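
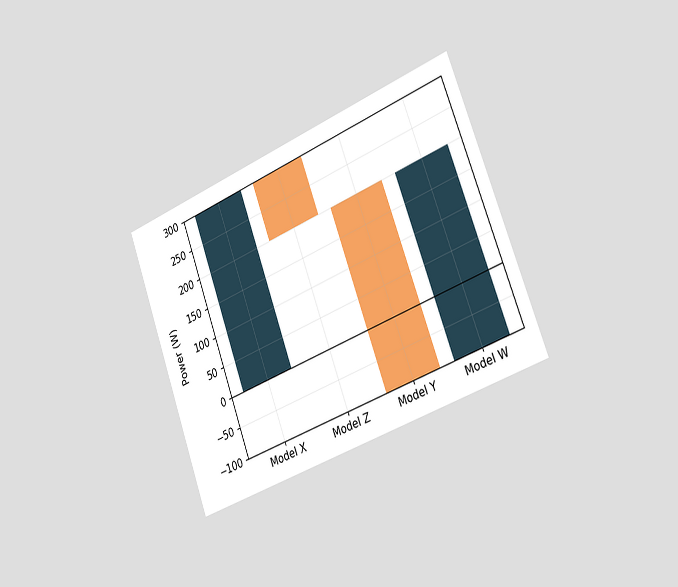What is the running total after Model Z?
The chart is tilted about 20° counter-clockwise and viewed slightly from the right. After Model Z the running total reaches 200W.

200W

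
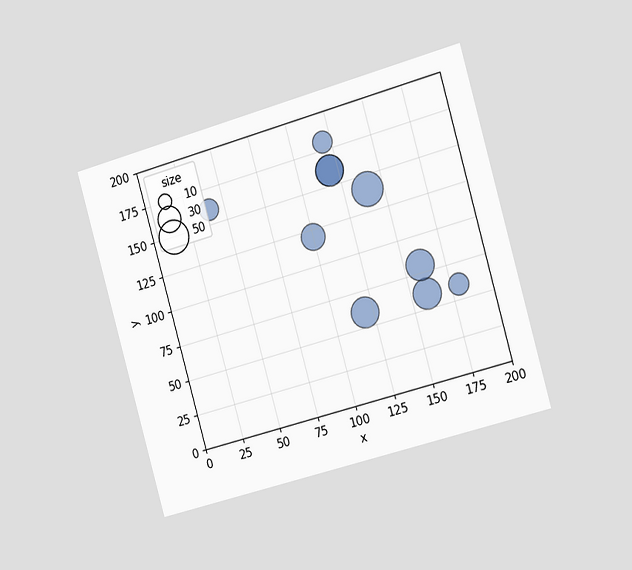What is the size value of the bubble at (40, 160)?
The chart is tilted about 16° counter-clockwise and viewed slightly from the right. Matching the bubble at (40, 160) against the size legend gives 20.

20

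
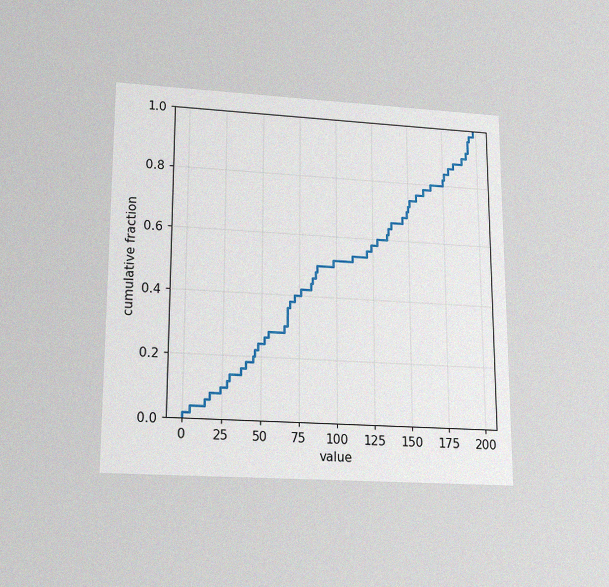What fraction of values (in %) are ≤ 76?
42%

The chart is viewed slightly from below, with some photo noise. At x=76 the ECDF step is at 42%.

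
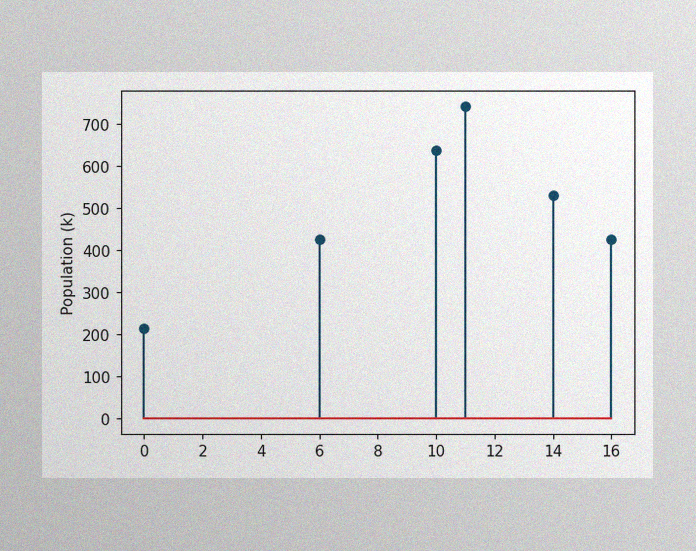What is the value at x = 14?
530k

The image has some photo noise and uneven lighting. The stem at x=14 reaches 530k.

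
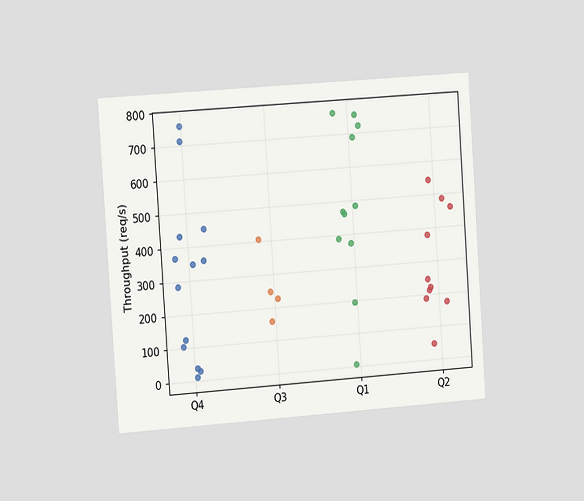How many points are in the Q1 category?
11

The chart is tilted about 4° counter-clockwise and viewed slightly from the left. Counting the markers in the Q1 column gives 11.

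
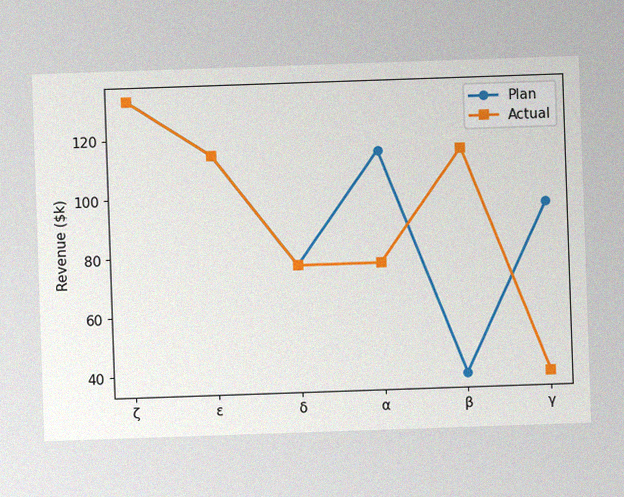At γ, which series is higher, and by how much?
The image has some photo noise and uneven lighting. At γ, Plan sits above the other line by $57k.

Plan, by $57k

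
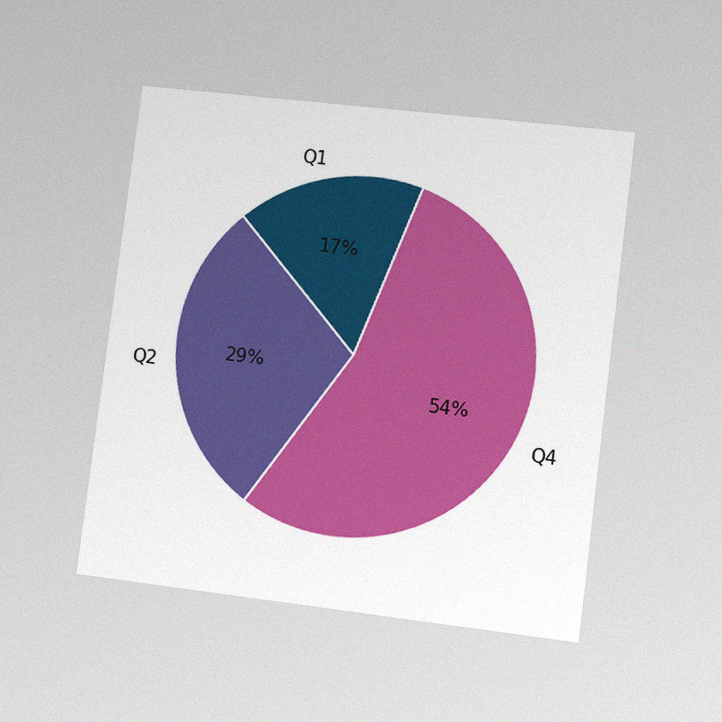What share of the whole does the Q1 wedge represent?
17%

The chart is tilted about 7° clockwise and viewed at a slight angle, with some photo noise. The Q1 slice takes up 17% of the pie.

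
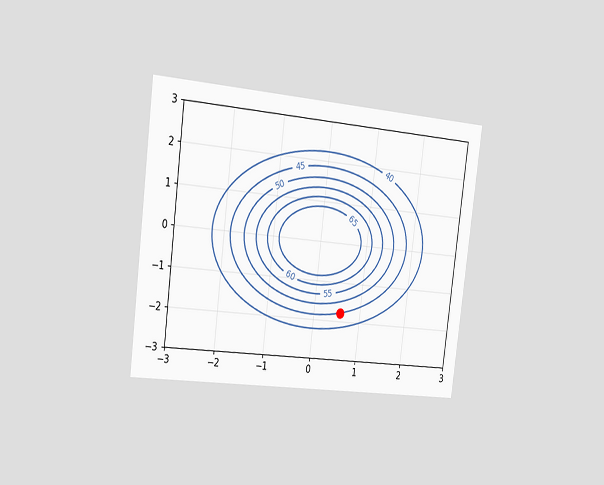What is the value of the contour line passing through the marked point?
45

The chart is tilted about 7° clockwise and viewed slightly from the left. The marked point sits on the contour labelled 45.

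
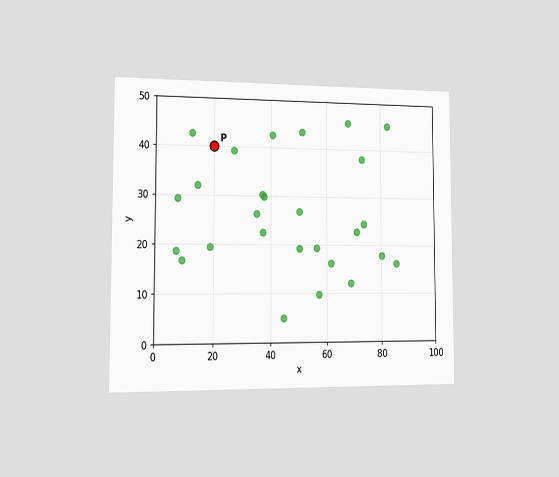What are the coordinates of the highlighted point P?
(20, 40)

The chart is viewed slightly from the left. Following the gridlines from P to each axis, P sits at (20, 40).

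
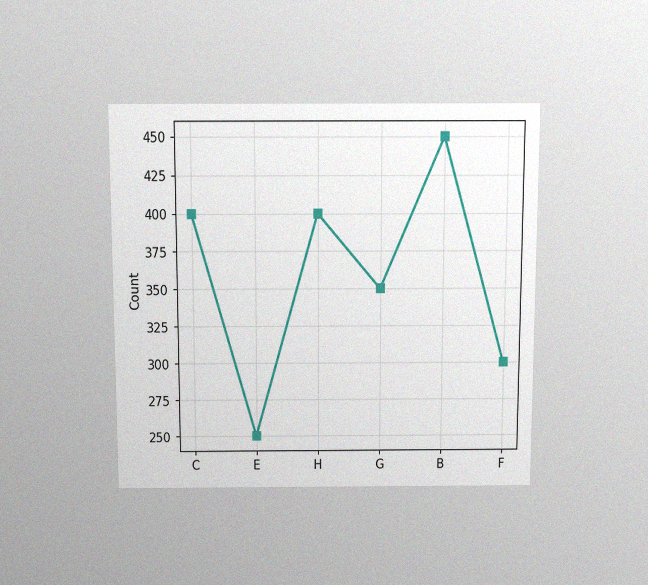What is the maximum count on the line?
450

The chart is viewed slightly from above, with some photo noise. The highest point is at B, and reading across to the y-axis gives 450.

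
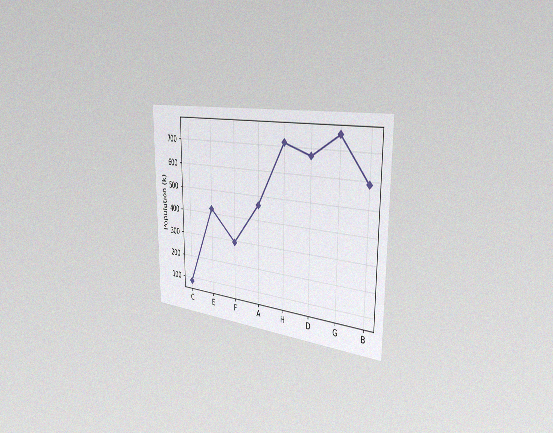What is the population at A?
The chart is viewed slightly from the right, with some photo noise. At A, the line is at 462k.

462k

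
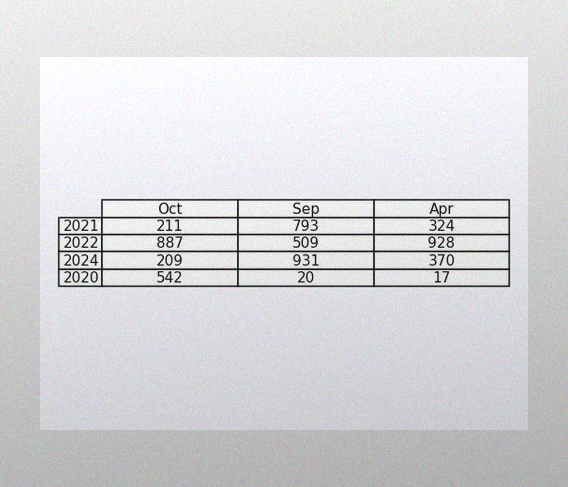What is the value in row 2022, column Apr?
The image has some photo noise and uneven lighting. The (2022, Apr) cell reads 928.

928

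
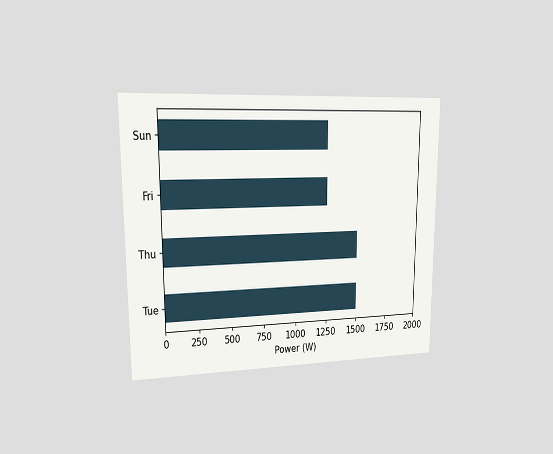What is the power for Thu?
1500W

The chart is viewed at a slight angle. Reading along the chart's x-axis, the Thu bar reaches 1500W.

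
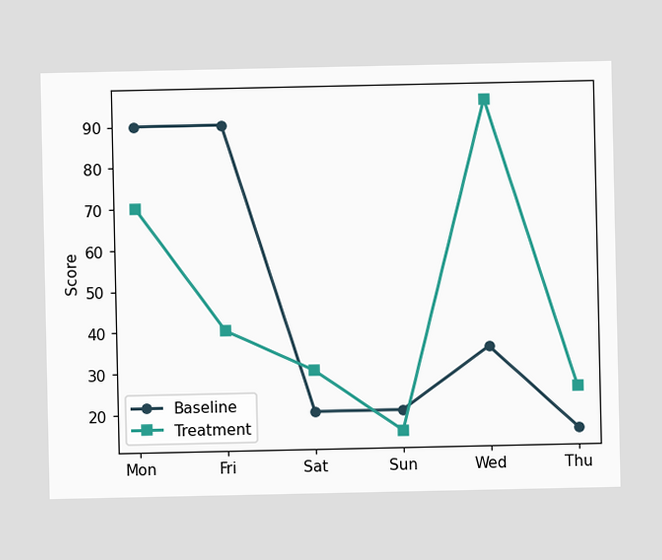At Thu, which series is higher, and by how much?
Treatment, by 10

At Thu, Treatment sits above the other line by 10.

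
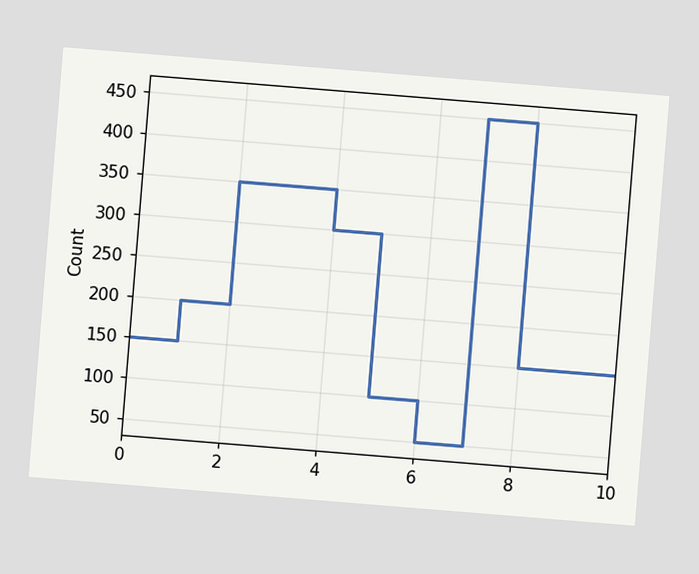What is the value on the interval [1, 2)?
The chart is tilted about 5° clockwise. On [1, 2) the step sits at 200.

200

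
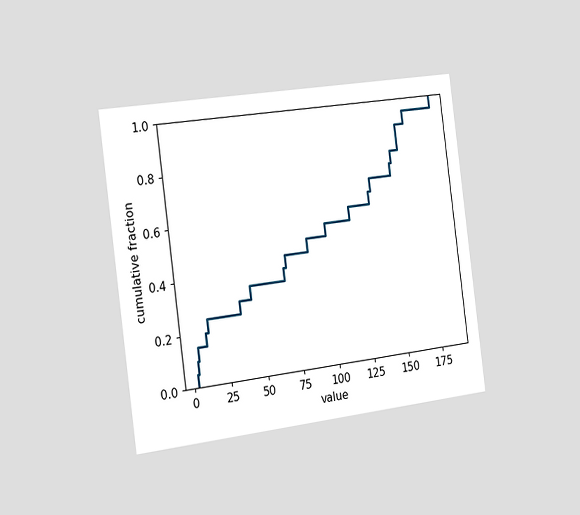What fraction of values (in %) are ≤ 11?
20%

The chart is tilted about 7° counter-clockwise and viewed slightly from the left. At x=11 the ECDF step is at 20%.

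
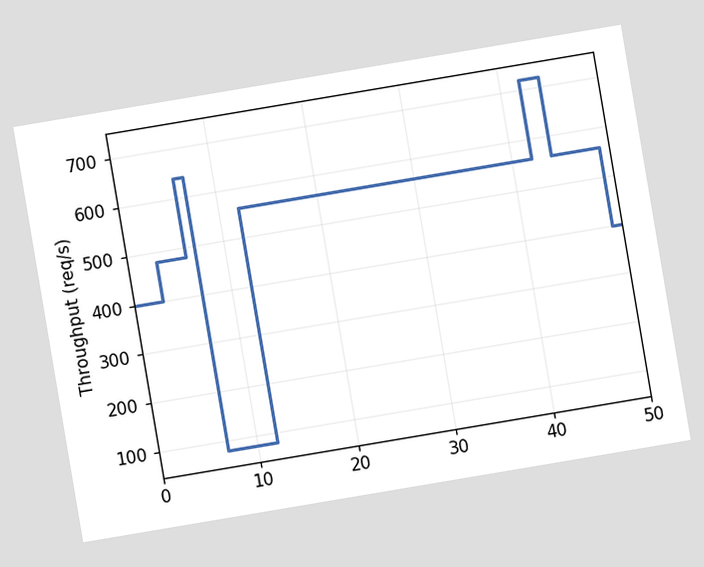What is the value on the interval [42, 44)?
The chart is tilted about 10° counter-clockwise. On [42, 44) the step sits at 720req/s.

720req/s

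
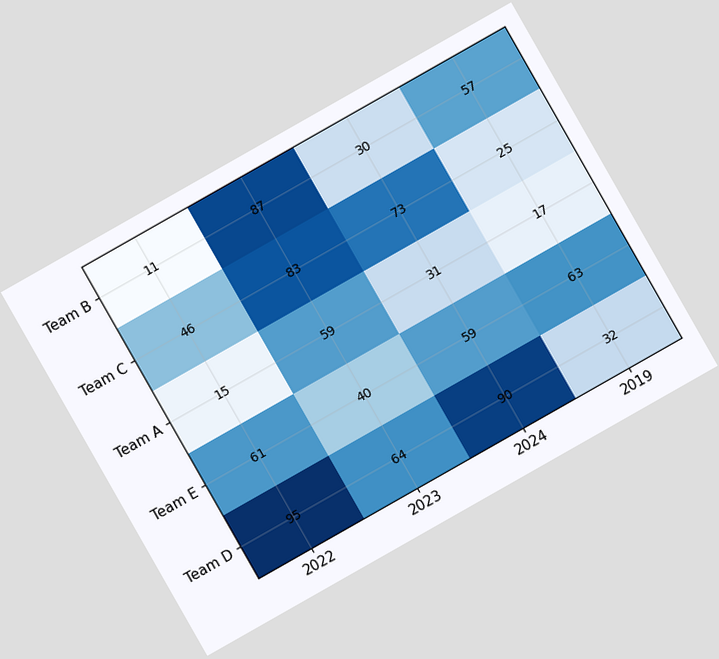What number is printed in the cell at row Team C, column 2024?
The chart is tilted about 30° counter-clockwise. The (Team C, 2024) cell reads 73.

73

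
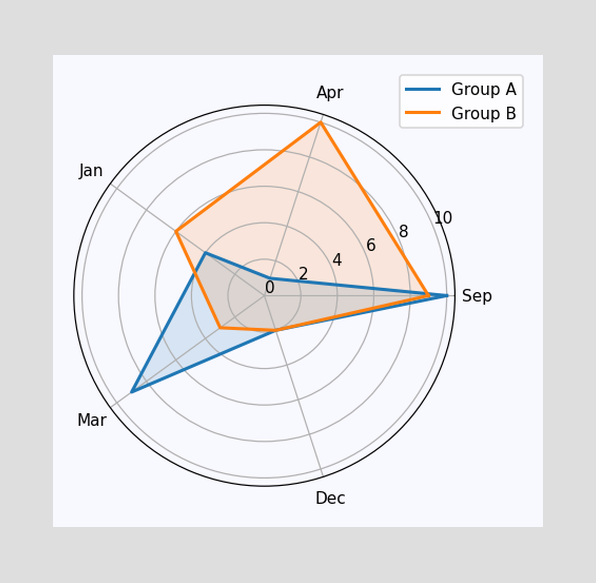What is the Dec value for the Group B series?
On the Dec axis, Group B reaches 2.

2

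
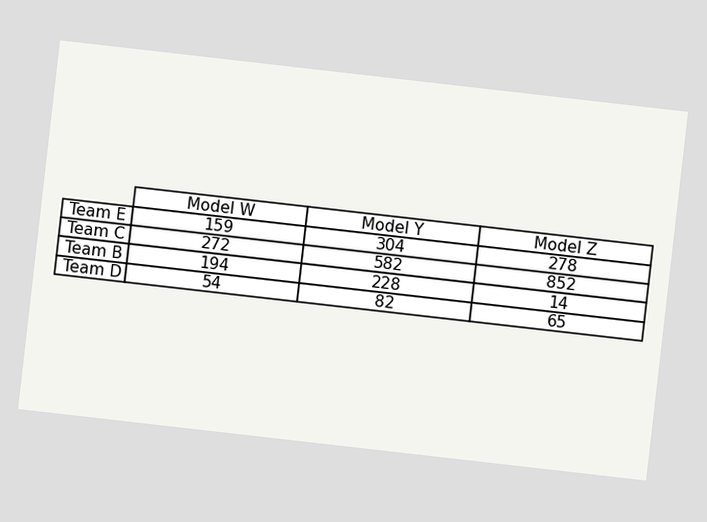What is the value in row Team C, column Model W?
The chart is tilted about 6° clockwise. The (Team C, Model W) cell reads 272.

272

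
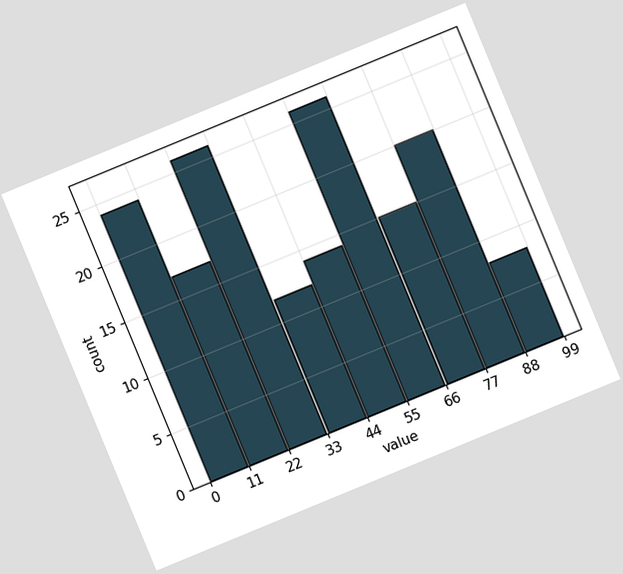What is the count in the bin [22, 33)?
26

The chart is tilted about 22° counter-clockwise. The [22, 33) bin has height 26.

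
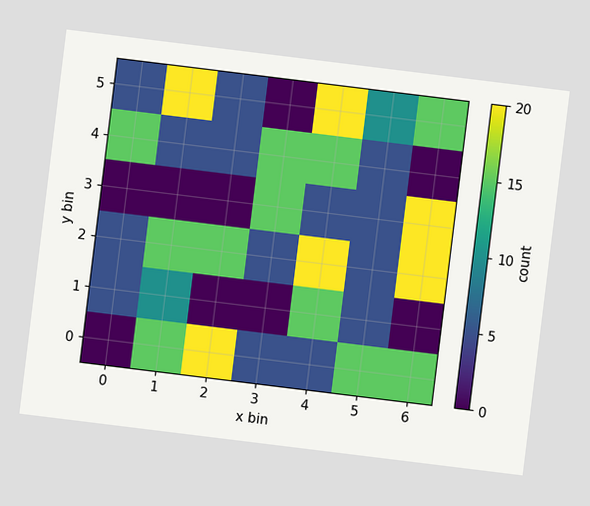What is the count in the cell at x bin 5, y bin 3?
The chart is tilted about 7° clockwise. Matching the cell (5, 3) against the colorbar gives 5.

5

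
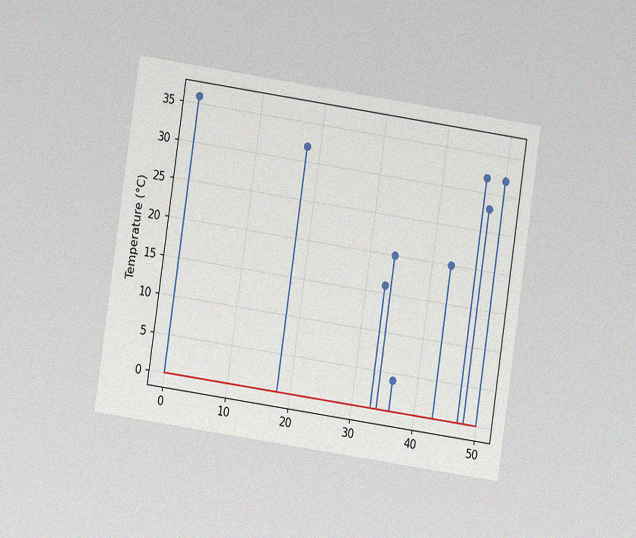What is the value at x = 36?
4°C

The chart is tilted about 8° clockwise and viewed at a slight angle, with some photo noise. The stem at x=36 reaches 4°C.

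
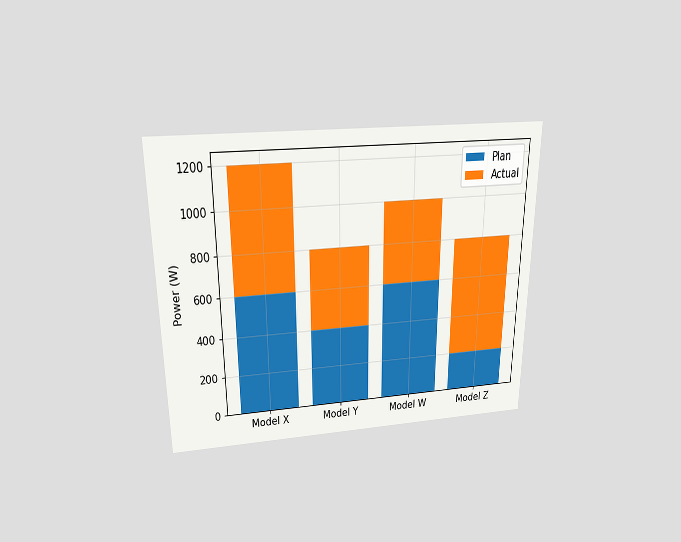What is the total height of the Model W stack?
The chart is viewed slightly from above. The Model W stack's top reaches 1000W on the y-axis.

1000W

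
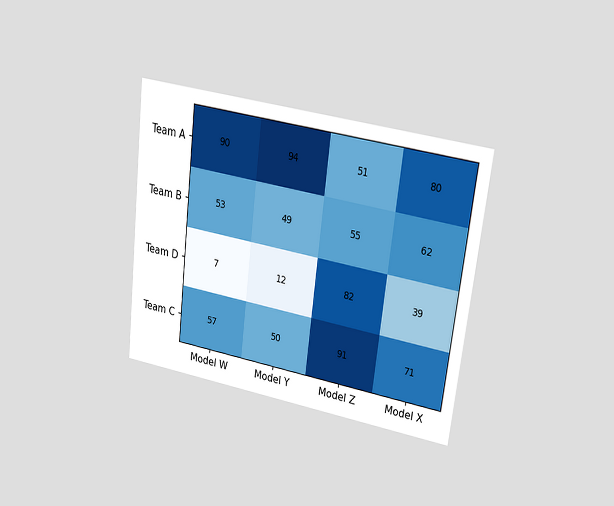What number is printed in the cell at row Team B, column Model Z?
The chart is tilted about 7° clockwise and viewed at a slight angle. The (Team B, Model Z) cell reads 55.

55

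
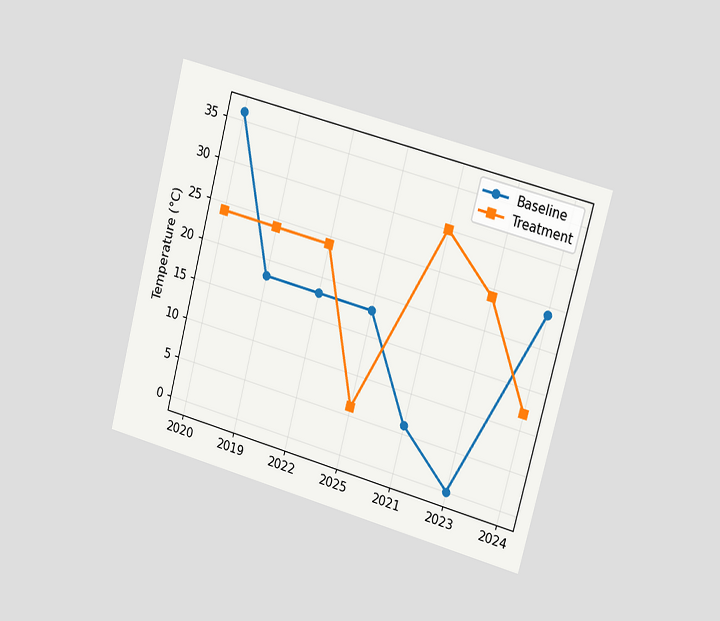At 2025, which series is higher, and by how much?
The chart is tilted about 14° clockwise and viewed slightly from the right. At 2025, Baseline sits above the other line by 12°C.

Baseline, by 12°C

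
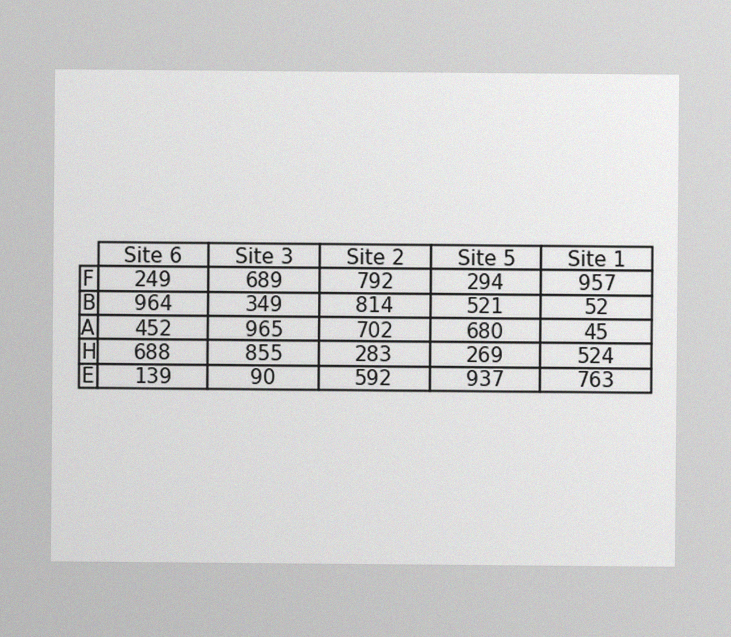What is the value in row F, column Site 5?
294

The image has some photo noise and uneven lighting. The (F, Site 5) cell reads 294.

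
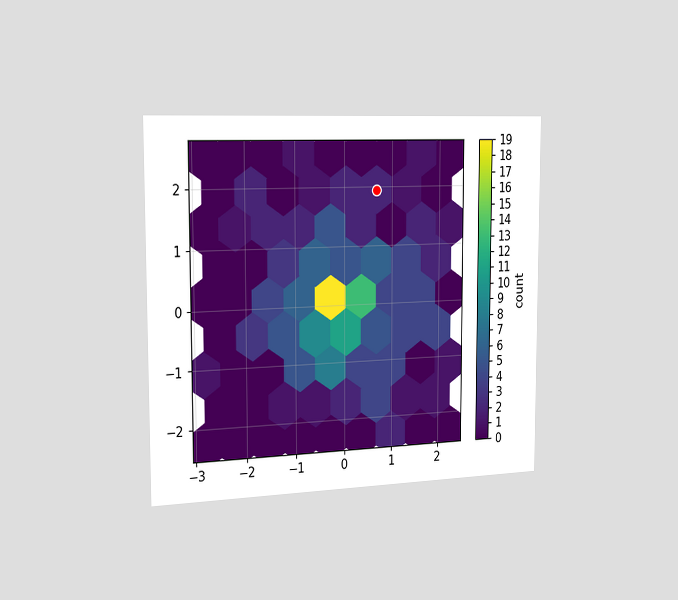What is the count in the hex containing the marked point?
2

The chart is viewed slightly from the left. The marked hex reads 2 on the colorbar.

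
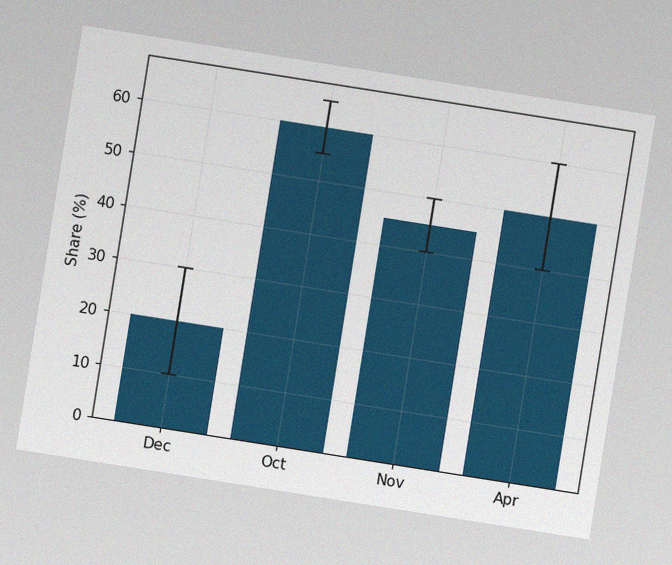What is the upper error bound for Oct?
65%

The chart is tilted about 9° clockwise, with some photo noise. The Oct bar's upper whisker reaches 65%.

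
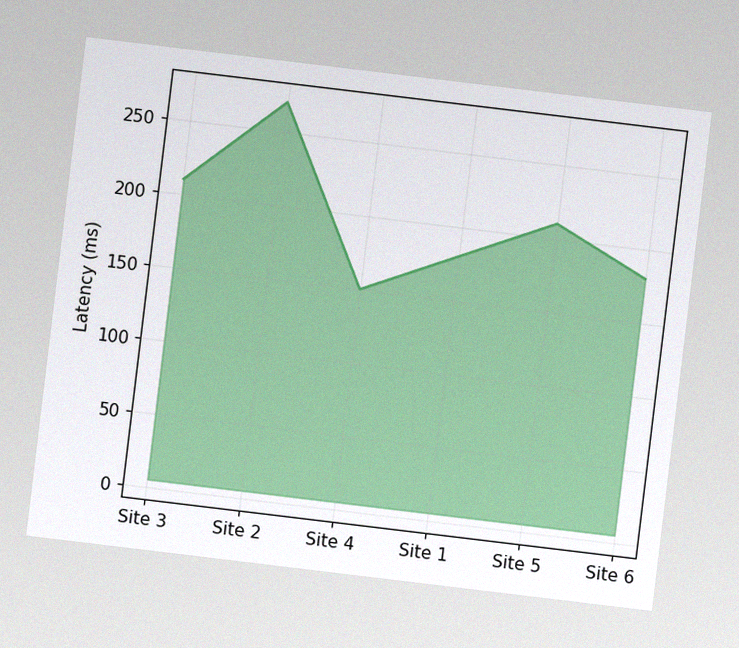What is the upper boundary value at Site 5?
The chart is tilted about 7° clockwise, with some photo noise. At Site 5 the upper boundary is at 210ms.

210ms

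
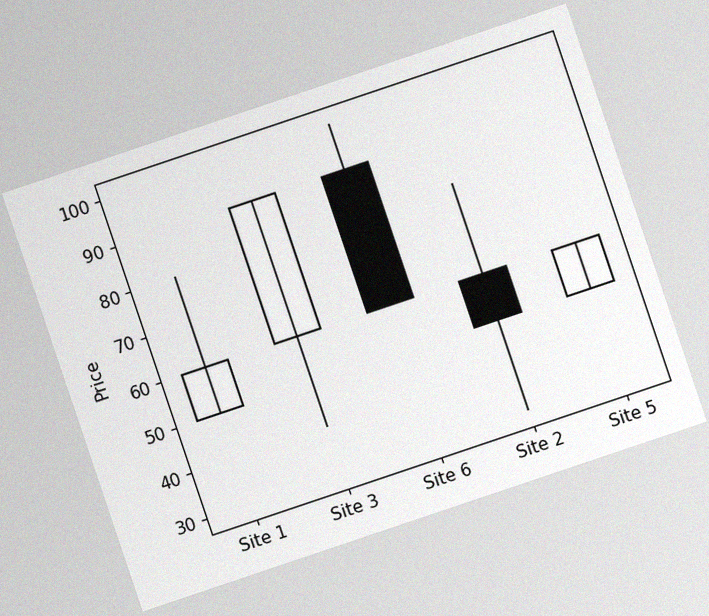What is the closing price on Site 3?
90

The chart is tilted about 19° counter-clockwise, with some photo noise. The Site 3 candle closes at 90.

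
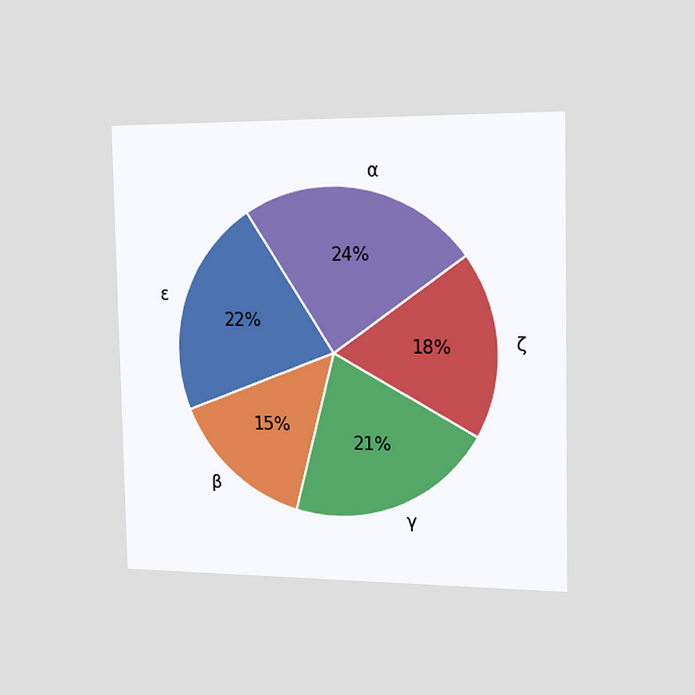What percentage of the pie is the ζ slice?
The chart is viewed slightly from the right. The ζ slice takes up 18% of the pie.

18%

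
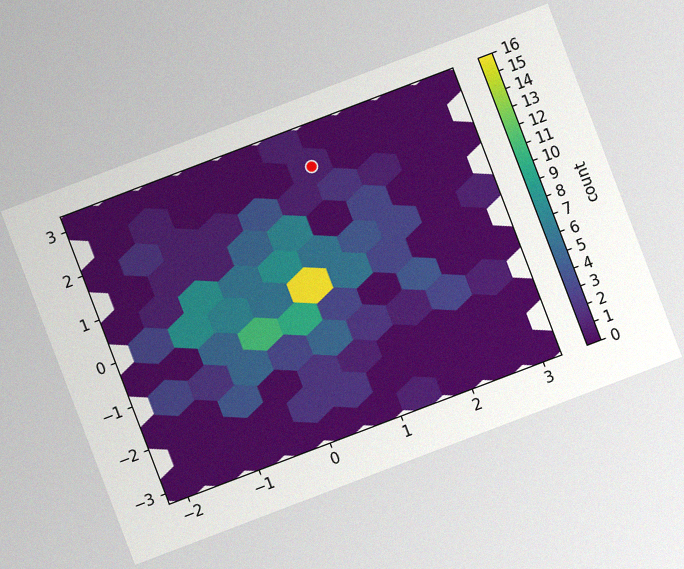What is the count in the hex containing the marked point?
1

The chart is tilted about 21° counter-clockwise, with some photo noise. The marked hex reads 1 on the colorbar.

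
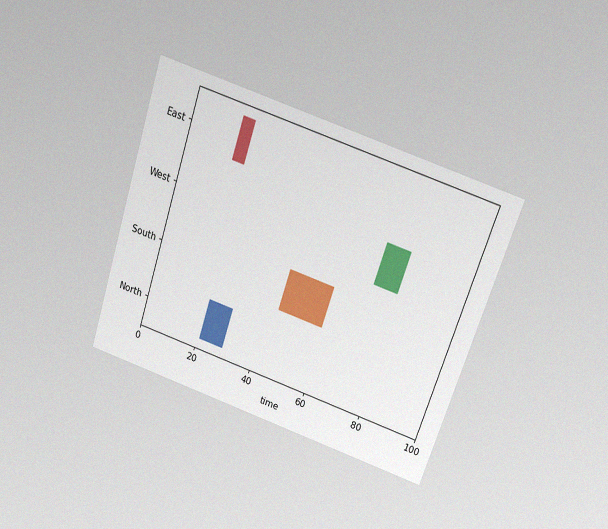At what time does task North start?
The chart is tilted about 19° clockwise and viewed slightly from above, with some photo noise. The North bar begins at t=21.

21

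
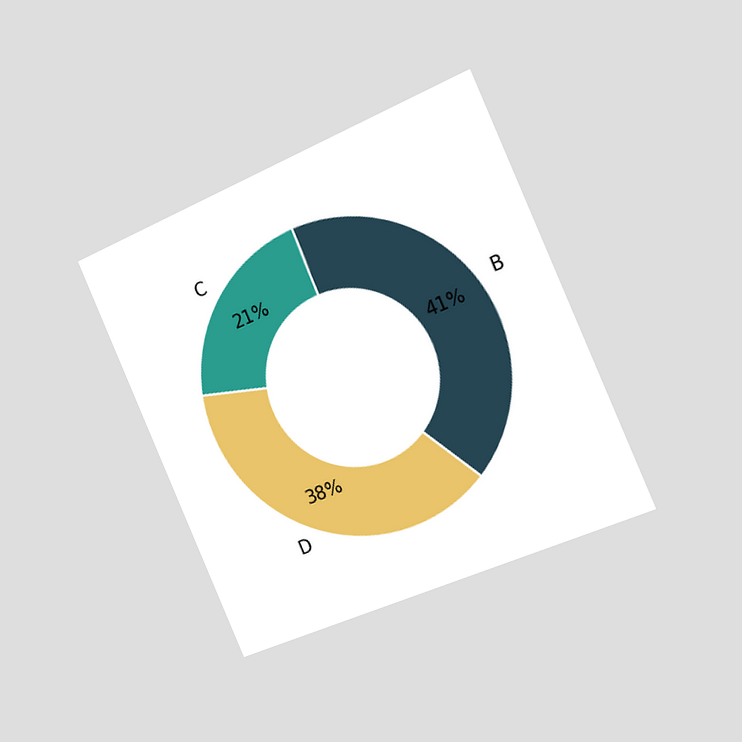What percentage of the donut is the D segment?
38%

The chart is tilted about 24° counter-clockwise and viewed slightly from the right. The D segment takes up 38% of the ring.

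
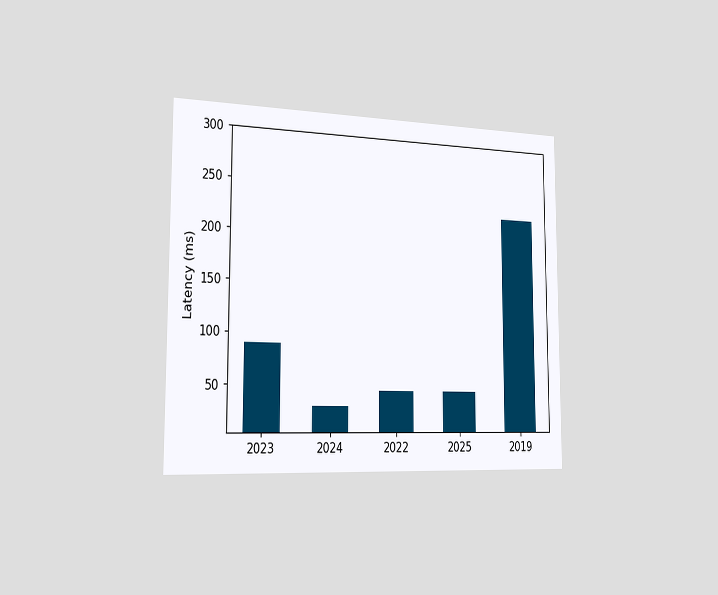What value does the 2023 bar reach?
The chart is viewed slightly from the left. Reading along the chart's y-axis, the 2023 bar reaches 90ms.

90ms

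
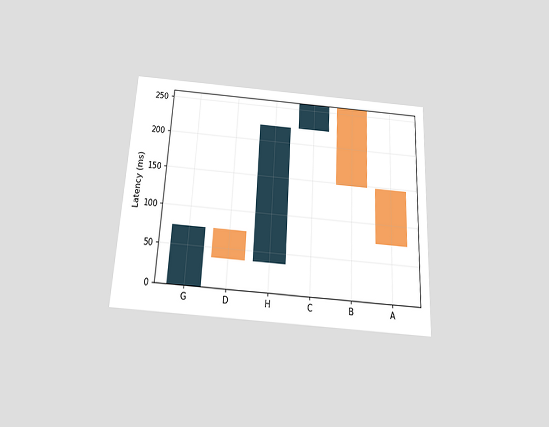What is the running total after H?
The chart is tilted about 3° clockwise and viewed slightly from below. After H the running total reaches 222ms.

222ms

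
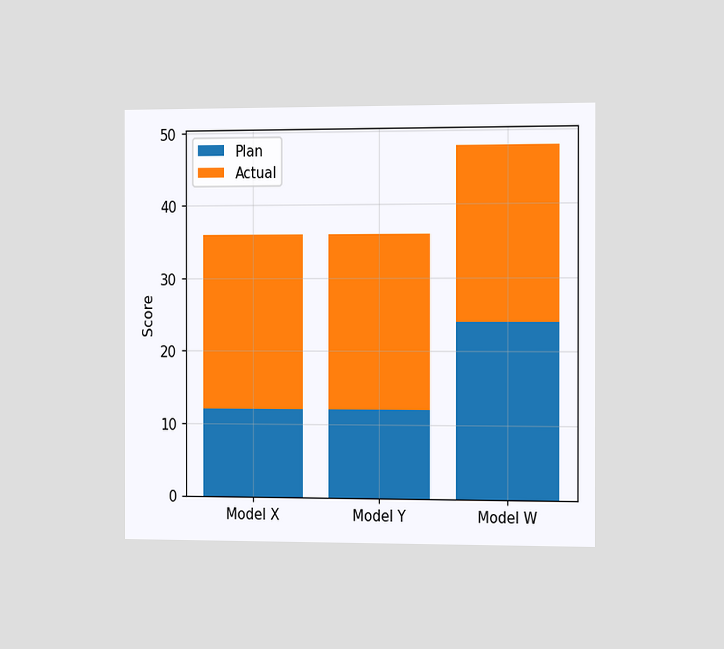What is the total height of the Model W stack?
The chart is viewed slightly from the right. The Model W stack's top reaches 48 on the y-axis.

48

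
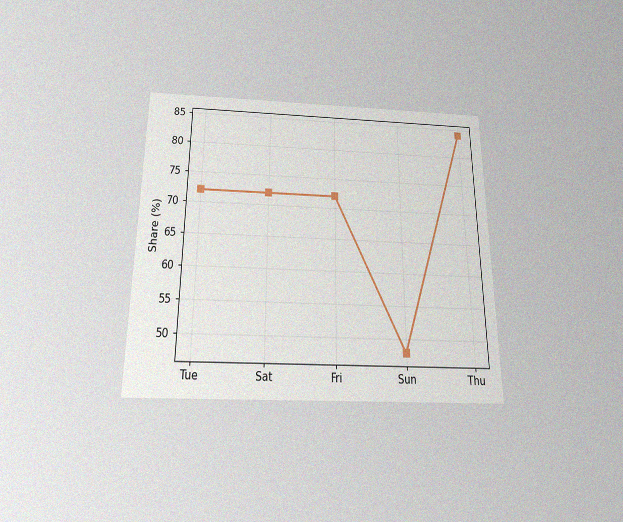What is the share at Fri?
72%

The chart is viewed slightly from below, with some photo noise. At Fri, the line is at 72%.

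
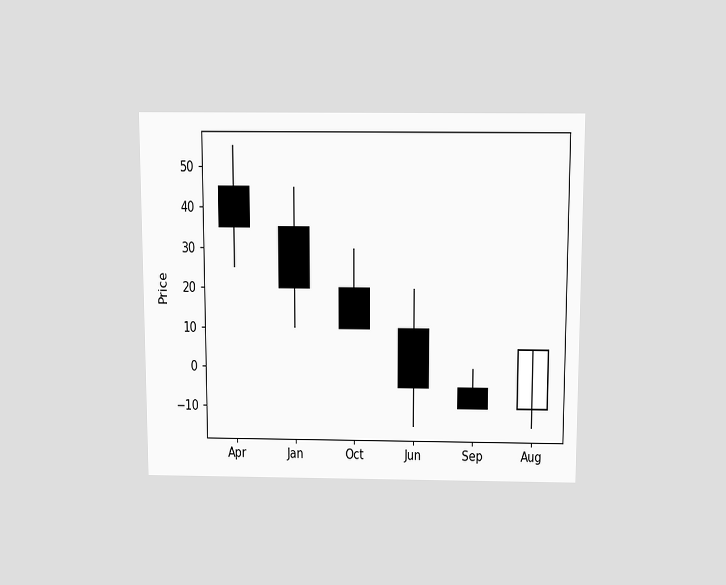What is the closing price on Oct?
The chart is viewed slightly from above. The Oct candle closes at 10.

10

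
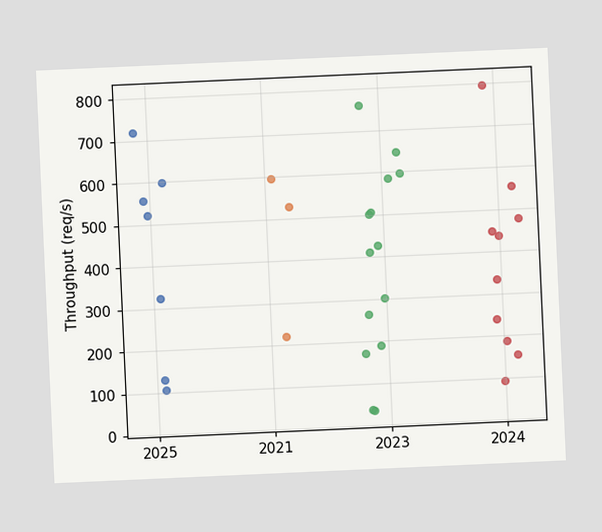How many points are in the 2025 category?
The chart is tilted about 3° counter-clockwise. Counting the markers in the 2025 column gives 7.

7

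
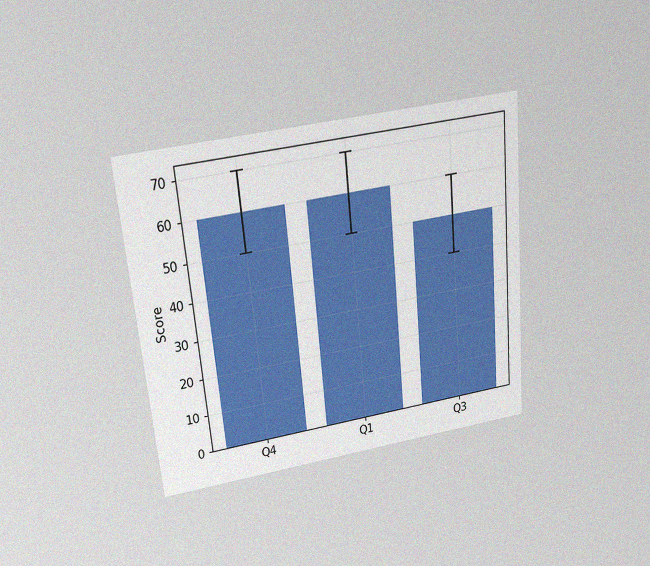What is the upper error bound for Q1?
The chart is tilted about 5° counter-clockwise and viewed slightly from above, with some photo noise. The Q1 bar's upper whisker reaches 70.

70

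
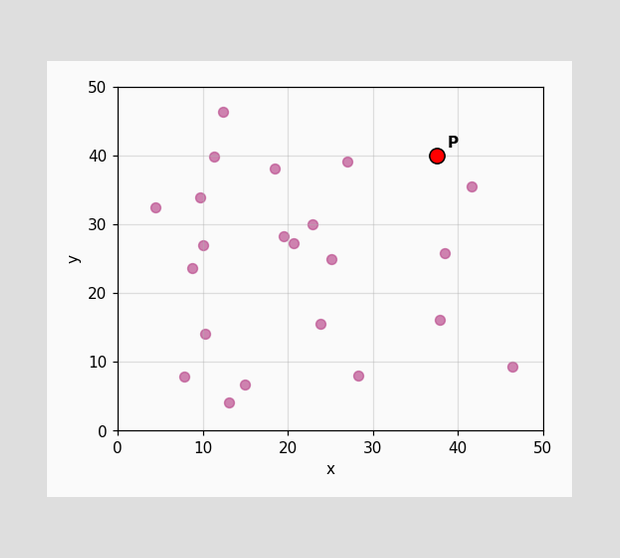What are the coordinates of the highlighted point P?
(37.5, 40)

Following the gridlines from P to each axis, P sits at (37.5, 40).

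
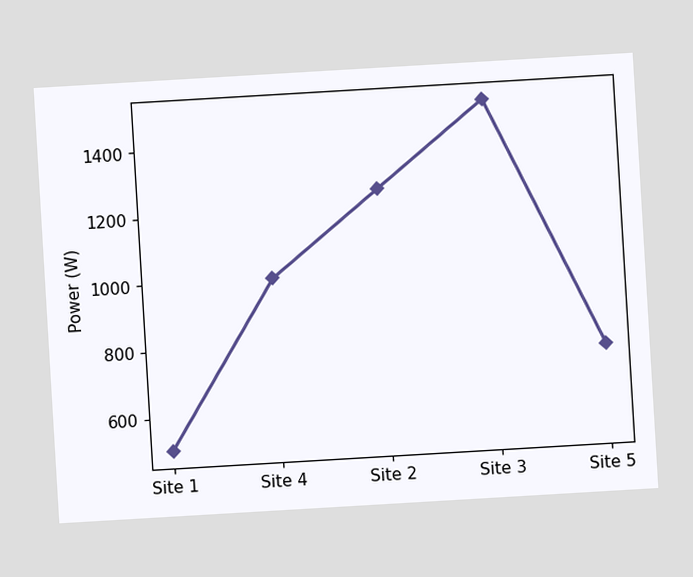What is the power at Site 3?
1500W

The chart is tilted about 3° counter-clockwise. At Site 3, the line is at 1500W.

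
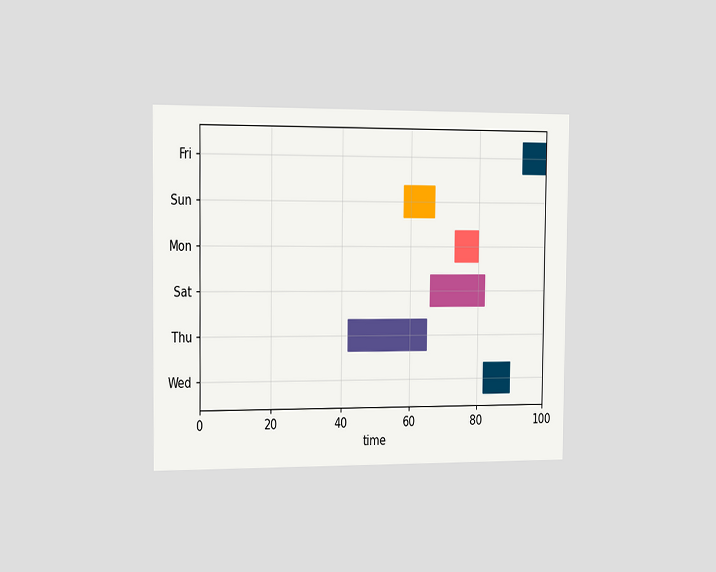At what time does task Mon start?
The chart is viewed slightly from the left. The Mon bar begins at t=73.

73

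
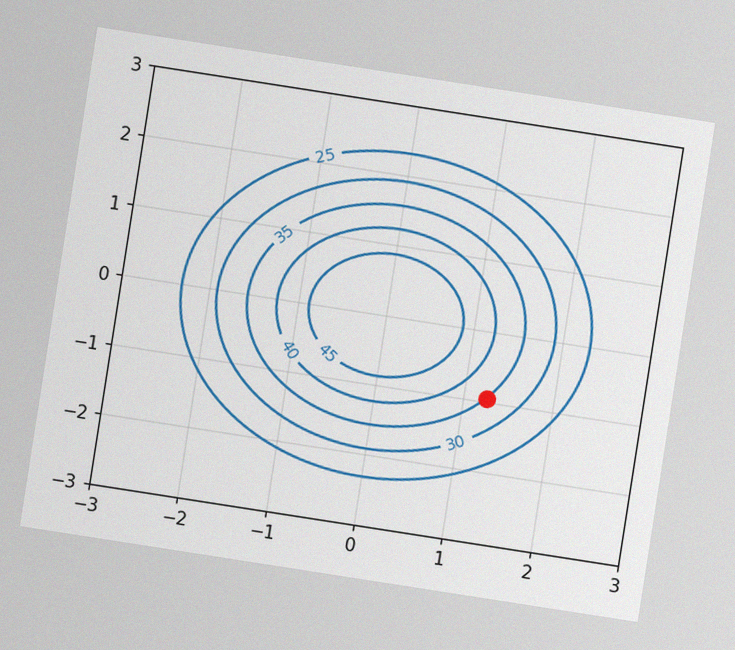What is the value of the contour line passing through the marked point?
35

The chart is tilted about 9° clockwise, with some photo noise. The marked point sits on the contour labelled 35.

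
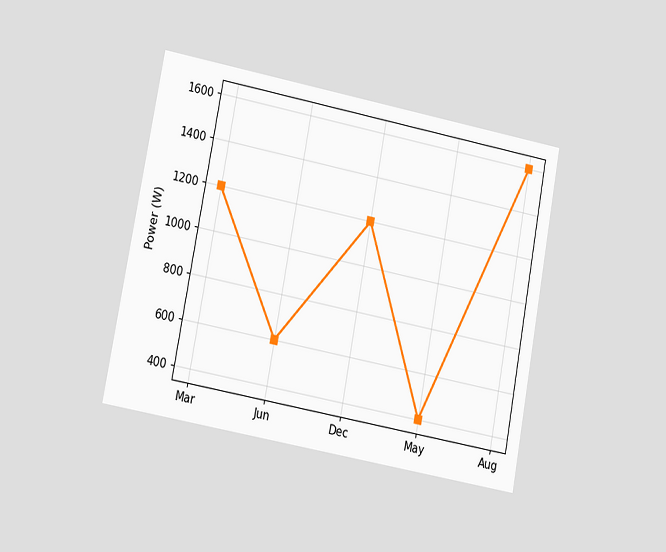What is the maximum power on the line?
The chart is tilted about 11° clockwise and viewed at a slight angle. The highest point is at Aug, and reading across to the y-axis gives 1600W.

1600W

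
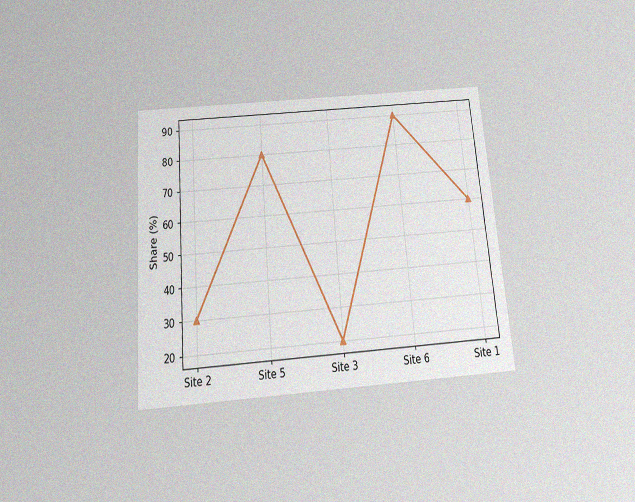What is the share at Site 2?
30%

The chart is tilted about 5° counter-clockwise and viewed slightly from below, with some photo noise. At Site 2, the line is at 30%.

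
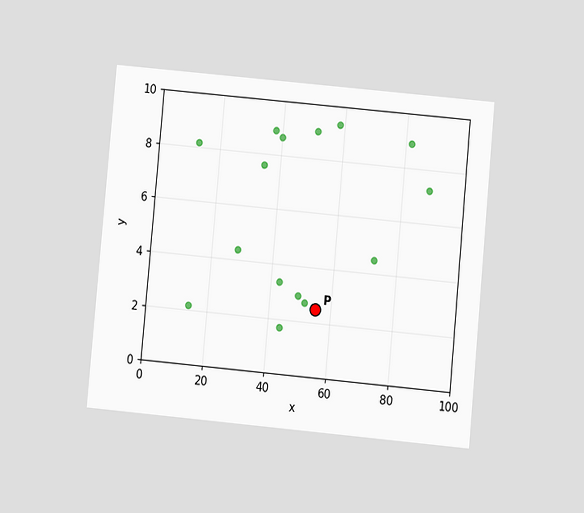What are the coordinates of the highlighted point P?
The chart is tilted about 5° clockwise and viewed at a slight angle. Following the gridlines from P to each axis, P sits at (55, 2.5).

(55, 2.5)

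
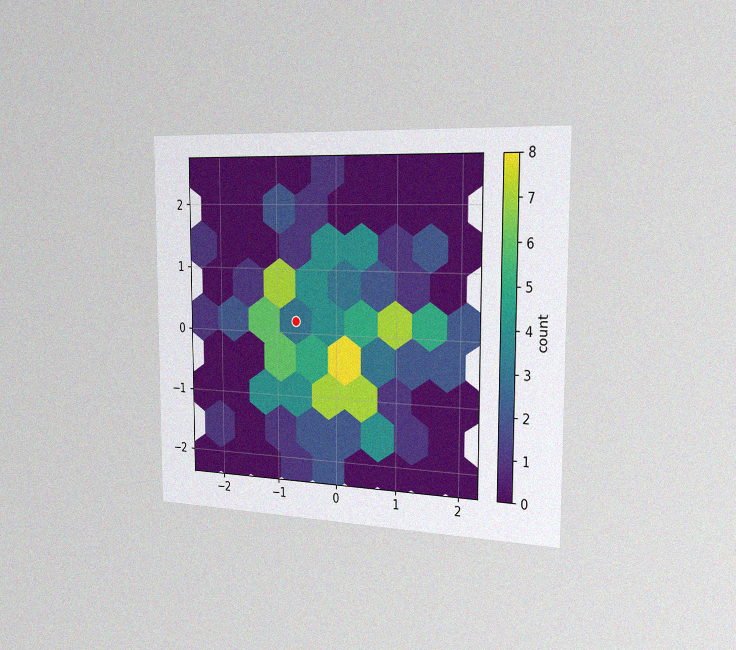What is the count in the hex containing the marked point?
3

The chart is viewed slightly from the right, with some photo noise. The marked hex reads 3 on the colorbar.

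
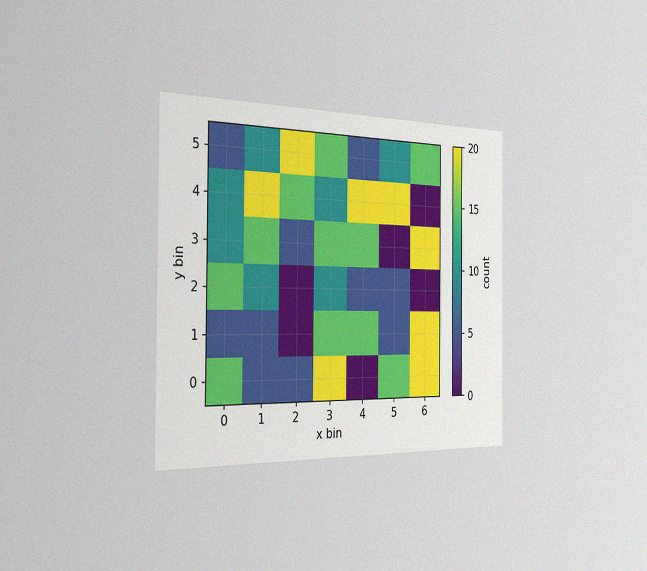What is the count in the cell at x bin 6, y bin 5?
15

The chart is viewed slightly from the left, with some photo noise. Matching the cell (6, 5) against the colorbar gives 15.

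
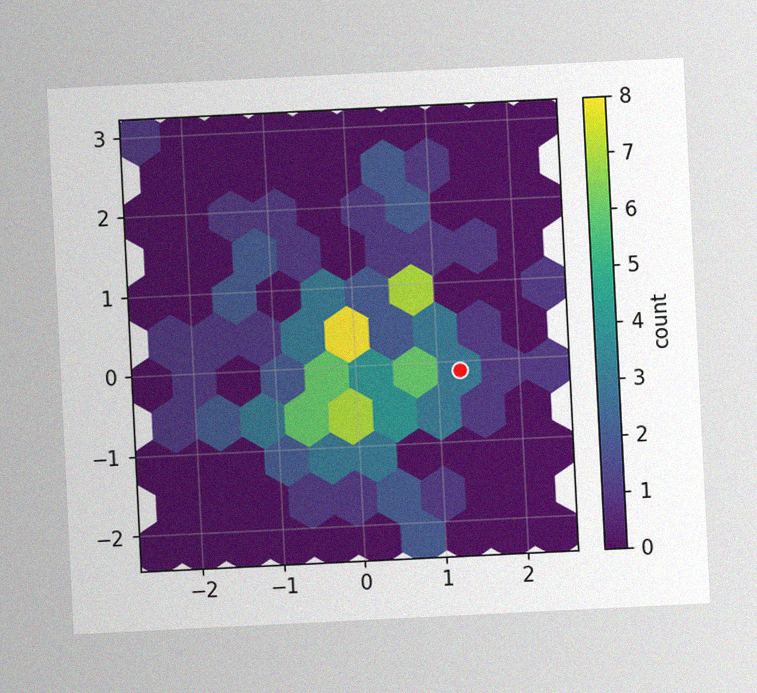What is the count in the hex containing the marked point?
The chart is tilted about 3° counter-clockwise, with some photo noise. The marked hex reads 3 on the colorbar.

3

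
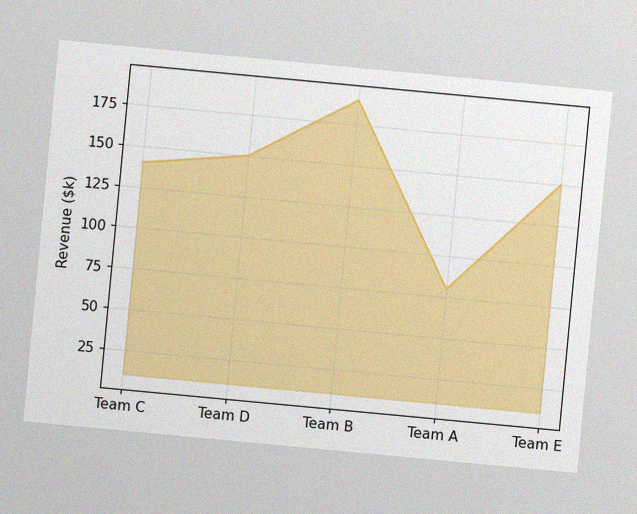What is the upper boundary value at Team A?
The chart is tilted about 5° clockwise, with some photo noise. At Team A the upper boundary is at $80k.

$80k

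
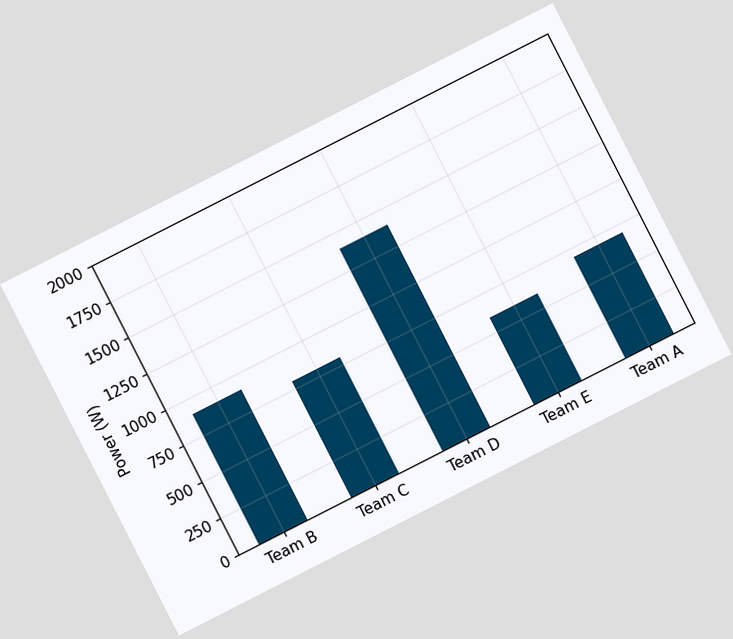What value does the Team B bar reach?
900W

The chart is tilted about 27° counter-clockwise. Reading along the chart's y-axis, the Team B bar reaches 900W.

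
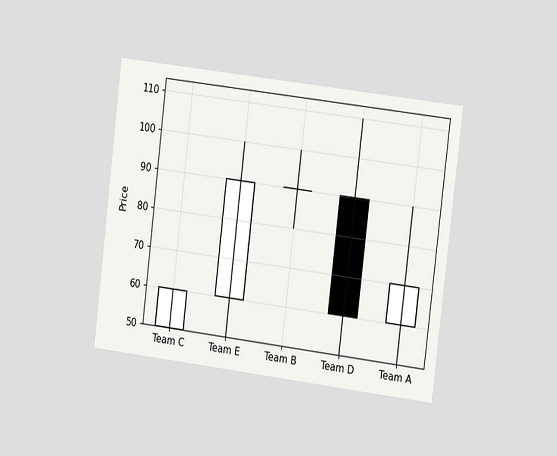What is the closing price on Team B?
90

The chart is tilted about 7° clockwise and viewed slightly from the right. The Team B candle closes at 90.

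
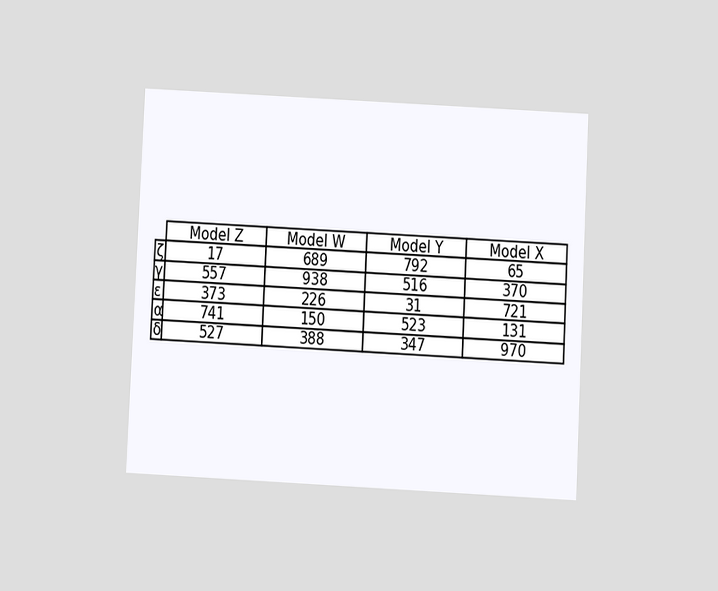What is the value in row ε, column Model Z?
The chart is tilted about 3° clockwise and viewed slightly from below. The (ε, Model Z) cell reads 373.

373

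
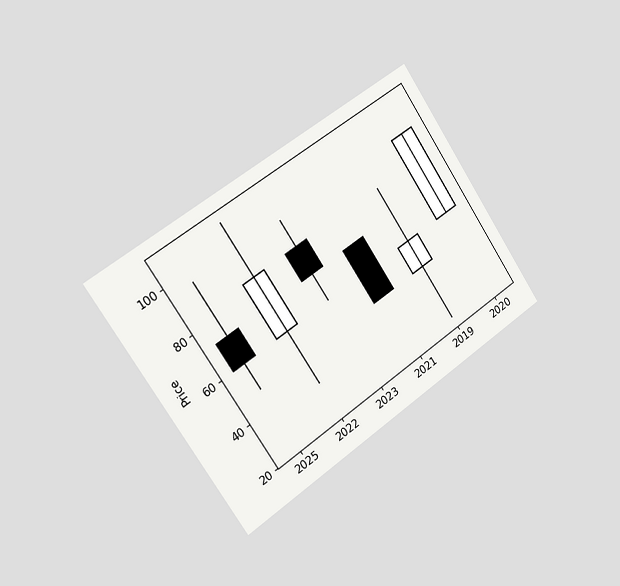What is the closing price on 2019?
The chart is tilted about 34° counter-clockwise and viewed slightly from the left. The 2019 candle closes at 60.

60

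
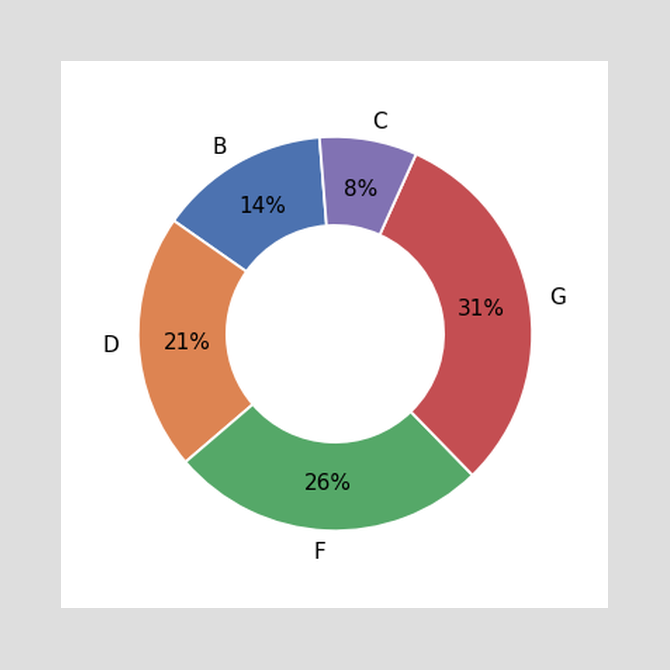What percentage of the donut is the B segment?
14%

The B segment takes up 14% of the ring.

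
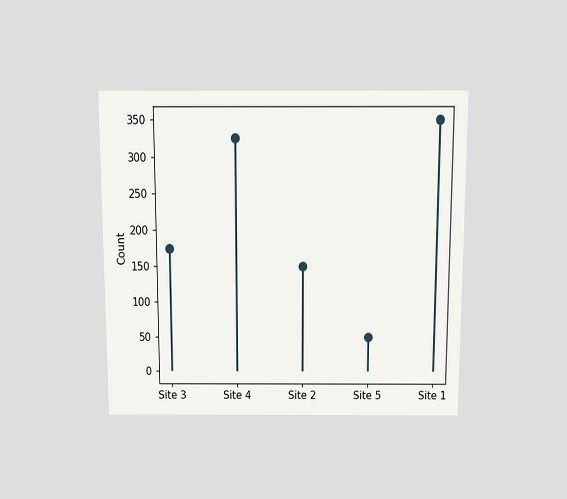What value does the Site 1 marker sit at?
350

The chart is viewed slightly from above. The Site 1 marker sits at 350.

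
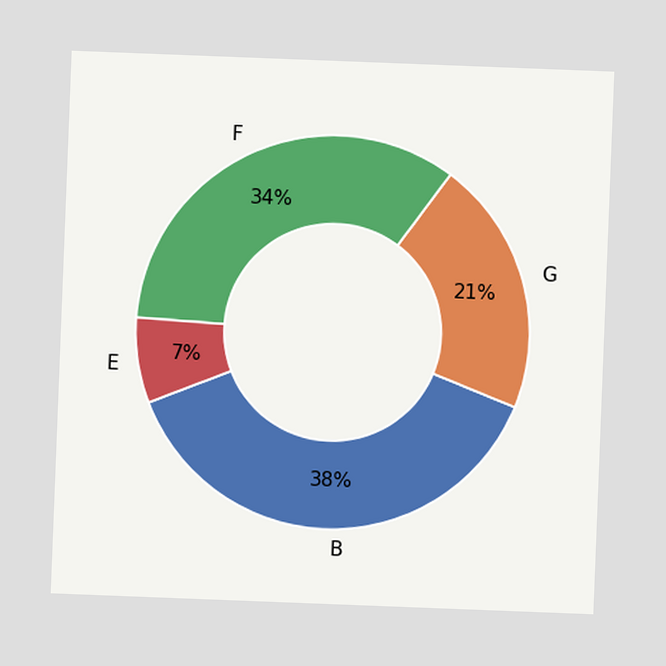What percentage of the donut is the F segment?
The chart is tilted about 2° clockwise. The F segment takes up 34% of the ring.

34%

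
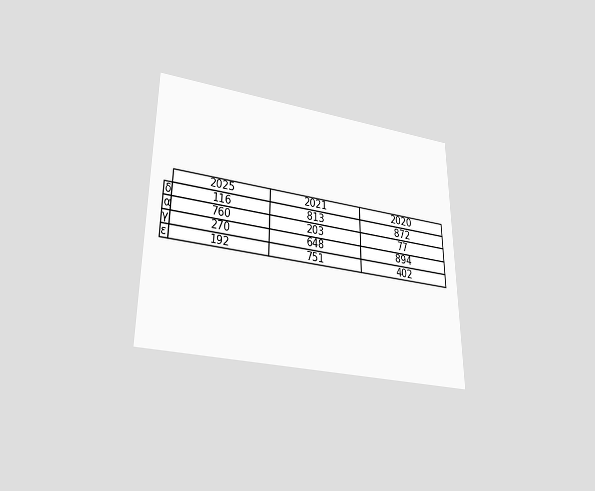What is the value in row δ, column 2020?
The chart is viewed slightly from below. The (δ, 2020) cell reads 872.

872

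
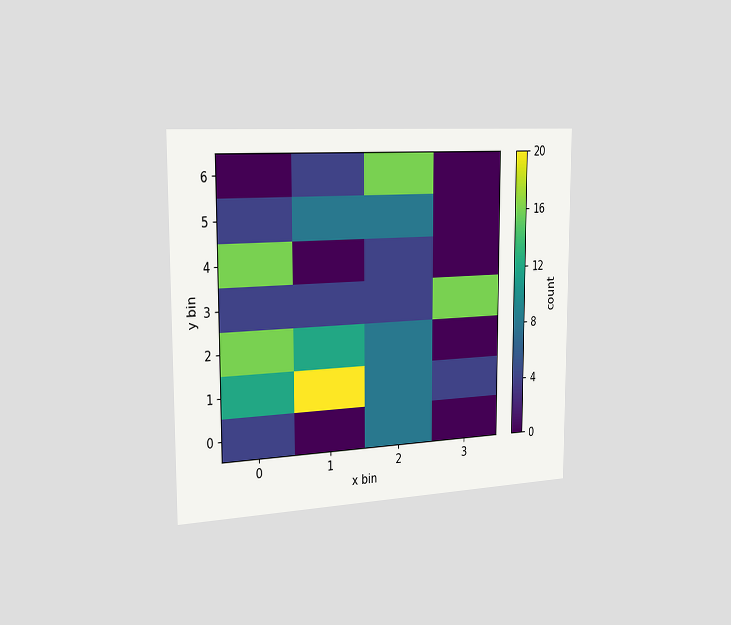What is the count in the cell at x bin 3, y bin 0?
0

The chart is viewed slightly from the left. Matching the cell (3, 0) against the colorbar gives 0.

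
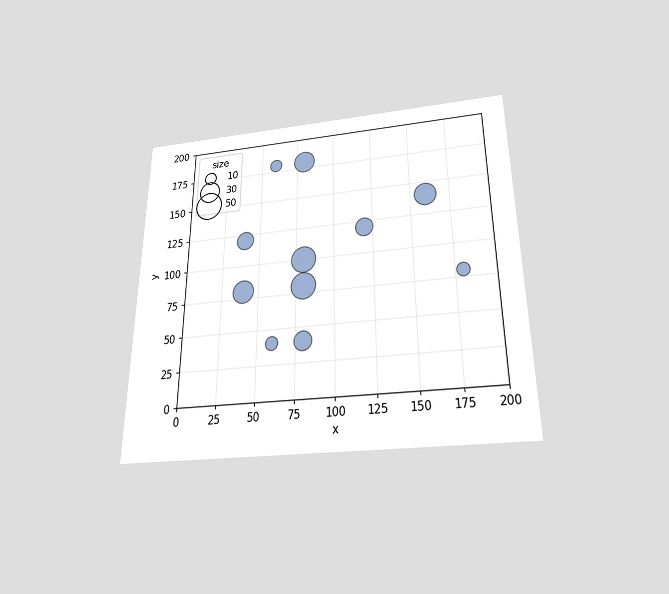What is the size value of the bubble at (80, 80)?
The chart is viewed slightly from below. Matching the bubble at (80, 80) against the size legend gives 40.

40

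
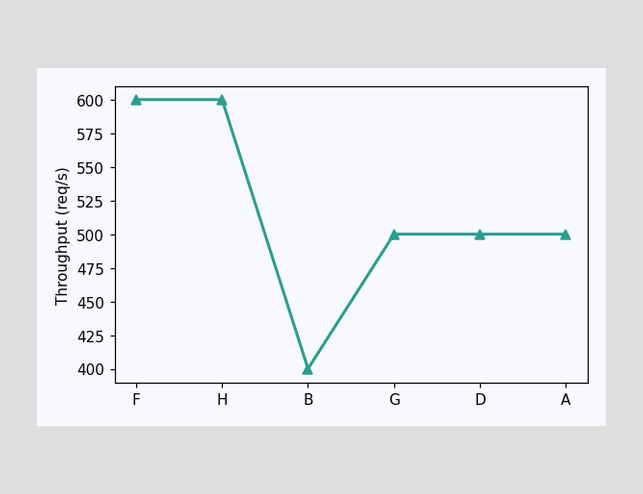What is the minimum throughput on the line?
The lowest point is at B, and reading across to the y-axis gives 400req/s.

400req/s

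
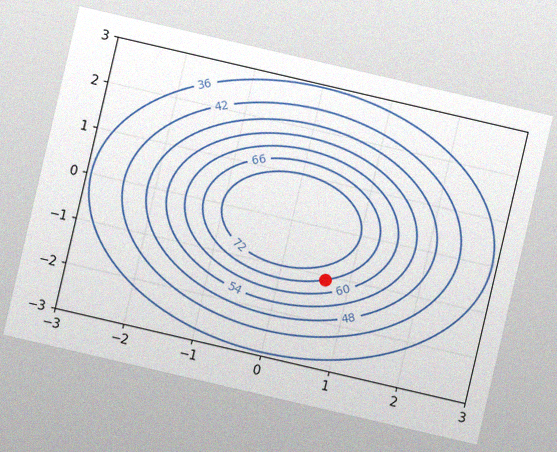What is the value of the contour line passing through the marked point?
66

The chart is tilted about 13° clockwise, with some photo noise. The marked point sits on the contour labelled 66.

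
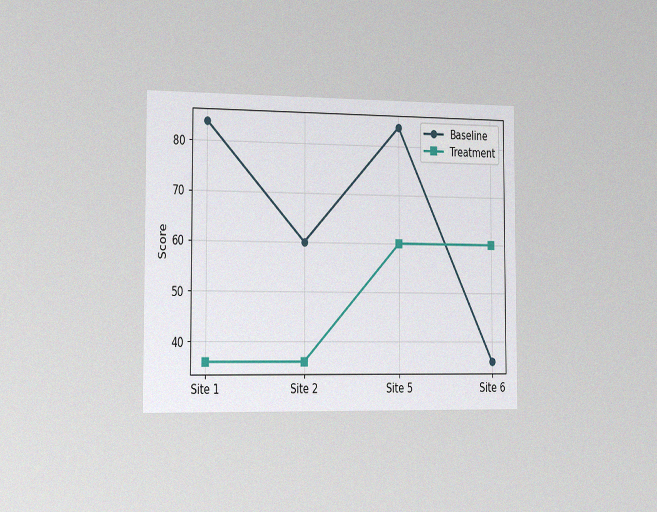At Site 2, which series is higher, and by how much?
Baseline, by 24

The chart is viewed slightly from the left, with some photo noise. At Site 2, Baseline sits above the other line by 24.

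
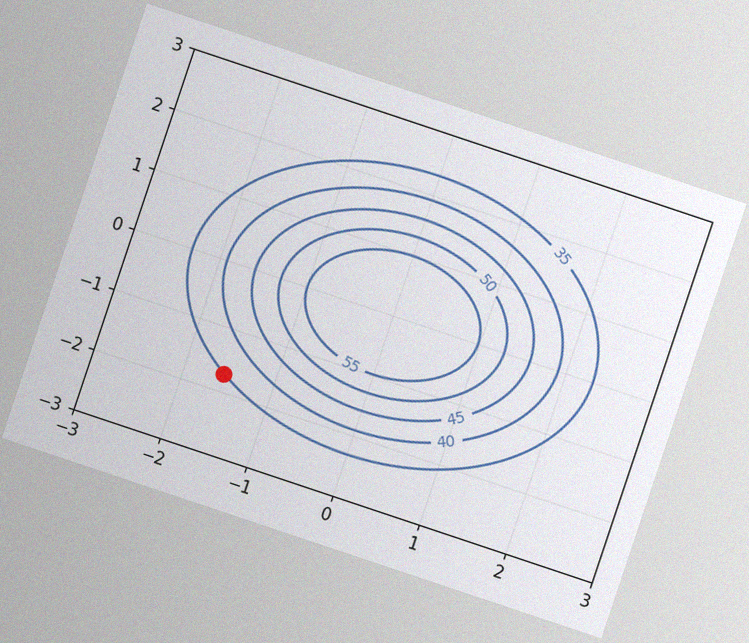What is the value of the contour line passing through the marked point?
35

The chart is tilted about 18° clockwise, with some photo noise. The marked point sits on the contour labelled 35.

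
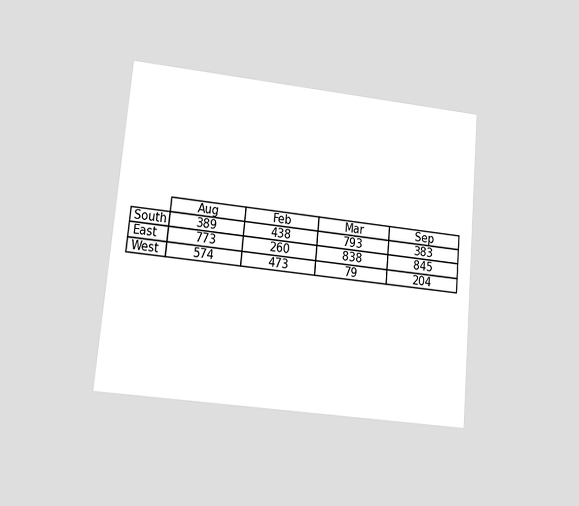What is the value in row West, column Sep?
The chart is tilted about 5° clockwise and viewed at a slight angle. The (West, Sep) cell reads 204.

204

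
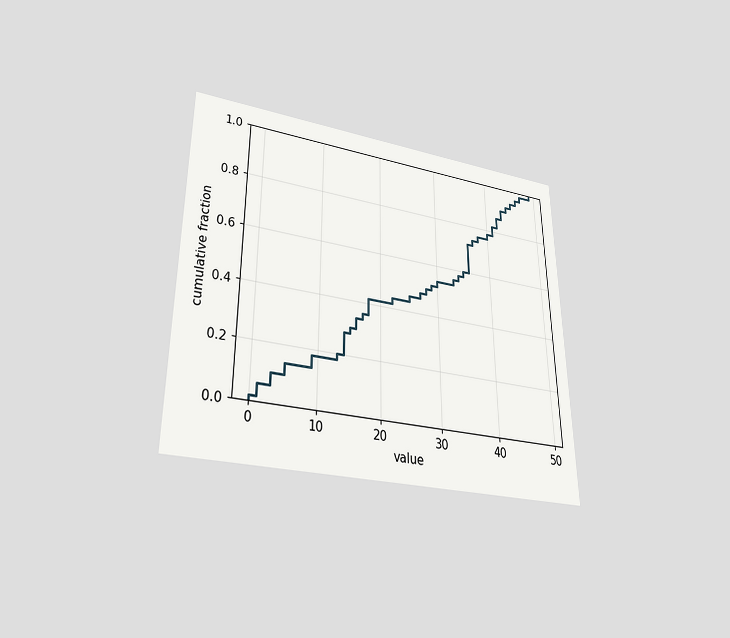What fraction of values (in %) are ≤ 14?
28%

The chart is viewed slightly from below. At x=14 the ECDF step is at 28%.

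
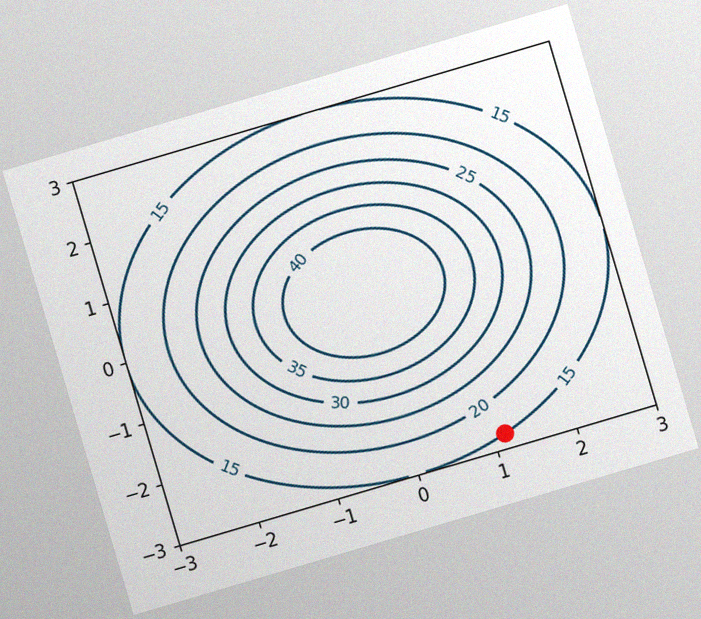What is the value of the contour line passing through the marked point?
The chart is tilted about 16° counter-clockwise, with some photo noise. The marked point sits on the contour labelled 15.

15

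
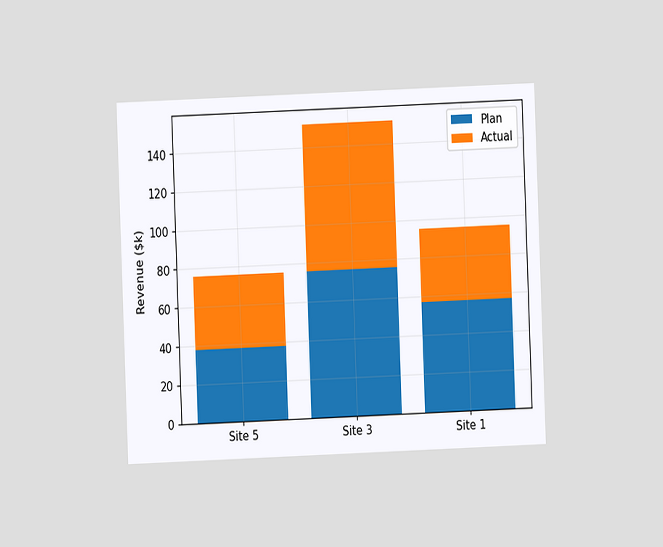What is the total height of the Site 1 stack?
$95k

The chart is tilted about 2° counter-clockwise and viewed at a slight angle. The Site 1 stack's top reaches $95k on the y-axis.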